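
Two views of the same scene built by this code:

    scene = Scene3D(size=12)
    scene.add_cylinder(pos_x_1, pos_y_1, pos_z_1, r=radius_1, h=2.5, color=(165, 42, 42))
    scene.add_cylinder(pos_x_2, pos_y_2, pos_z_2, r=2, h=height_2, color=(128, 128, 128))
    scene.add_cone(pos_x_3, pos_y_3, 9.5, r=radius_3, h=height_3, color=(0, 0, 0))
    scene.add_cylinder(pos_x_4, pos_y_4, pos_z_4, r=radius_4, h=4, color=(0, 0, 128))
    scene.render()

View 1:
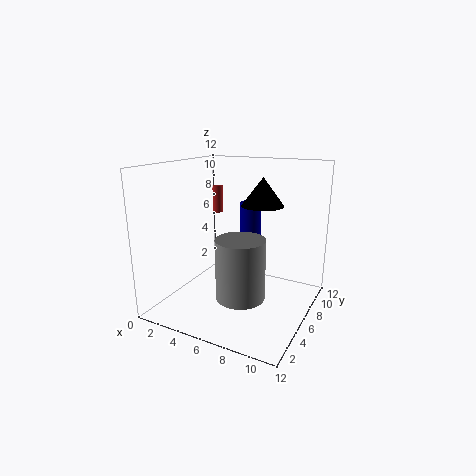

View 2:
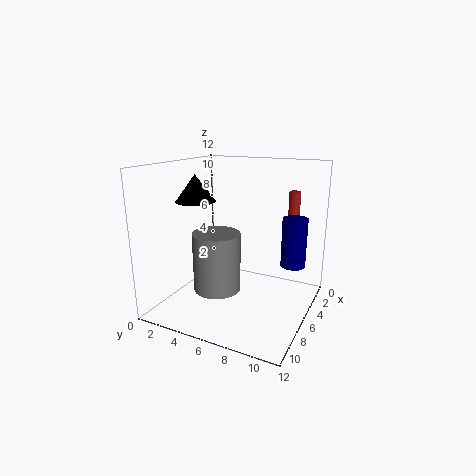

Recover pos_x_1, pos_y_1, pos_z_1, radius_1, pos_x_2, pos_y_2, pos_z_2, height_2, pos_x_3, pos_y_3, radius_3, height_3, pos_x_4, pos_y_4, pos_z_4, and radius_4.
pos_x_1 = 2, pos_y_1 = 9.5, pos_z_1 = 7, radius_1 = 0.5, pos_x_2 = 7, pos_y_2 = 4.5, pos_z_2 = 1.5, height_2 = 5, pos_x_3 = 9, pos_y_3 = 4, radius_3 = 1.5, height_3 = 2, pos_x_4 = 5, pos_y_4 = 10.5, pos_z_4 = 4, radius_4 = 1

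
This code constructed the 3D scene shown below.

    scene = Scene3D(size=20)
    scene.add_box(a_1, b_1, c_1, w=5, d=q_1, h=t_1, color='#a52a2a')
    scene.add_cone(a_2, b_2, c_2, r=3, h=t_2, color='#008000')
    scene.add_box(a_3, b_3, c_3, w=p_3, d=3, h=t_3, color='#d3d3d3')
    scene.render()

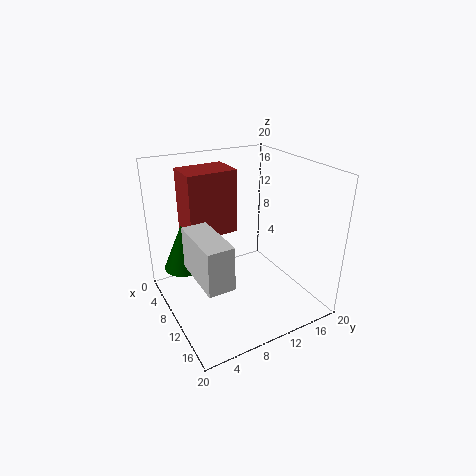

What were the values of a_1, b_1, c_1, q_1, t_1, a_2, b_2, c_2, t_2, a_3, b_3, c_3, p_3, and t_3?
a_1 = 3, b_1 = 4, c_1 = 10, q_1 = 7, t_1 = 9, a_2 = 4, b_2 = 4, c_2 = 4, t_2 = 7, a_3 = 13, b_3 = 1, c_3 = 10, p_3 = 7, t_3 = 5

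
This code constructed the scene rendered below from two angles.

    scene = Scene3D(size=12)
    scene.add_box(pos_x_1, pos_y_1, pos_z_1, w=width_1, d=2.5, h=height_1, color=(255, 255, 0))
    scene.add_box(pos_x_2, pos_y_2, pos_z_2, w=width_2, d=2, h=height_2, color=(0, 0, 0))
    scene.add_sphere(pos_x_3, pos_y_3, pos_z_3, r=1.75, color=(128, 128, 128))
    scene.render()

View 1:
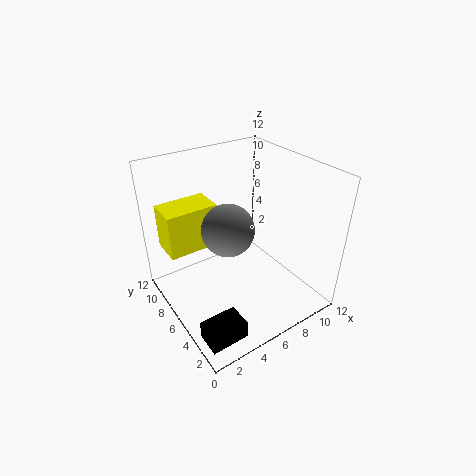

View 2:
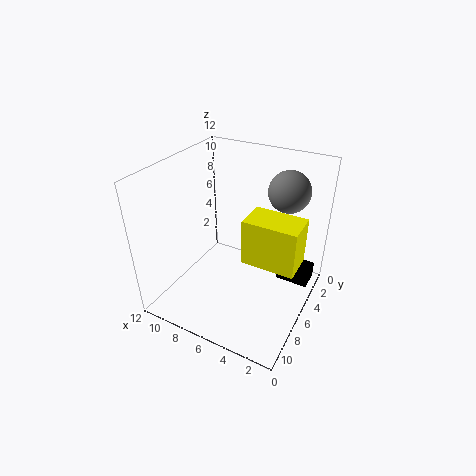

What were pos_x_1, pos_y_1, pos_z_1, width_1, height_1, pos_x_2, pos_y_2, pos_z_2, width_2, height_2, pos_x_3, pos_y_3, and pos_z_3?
pos_x_1 = 0.25
pos_y_1 = 6.25
pos_z_1 = 6
width_1 = 4
height_1 = 3.5
pos_x_2 = 0.5
pos_y_2 = 1
pos_z_2 = 0.5
width_2 = 3
height_2 = 1.5
pos_x_3 = 3
pos_y_3 = 2.75
pos_z_3 = 9.5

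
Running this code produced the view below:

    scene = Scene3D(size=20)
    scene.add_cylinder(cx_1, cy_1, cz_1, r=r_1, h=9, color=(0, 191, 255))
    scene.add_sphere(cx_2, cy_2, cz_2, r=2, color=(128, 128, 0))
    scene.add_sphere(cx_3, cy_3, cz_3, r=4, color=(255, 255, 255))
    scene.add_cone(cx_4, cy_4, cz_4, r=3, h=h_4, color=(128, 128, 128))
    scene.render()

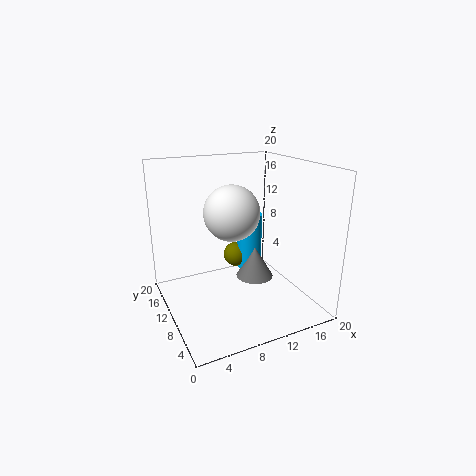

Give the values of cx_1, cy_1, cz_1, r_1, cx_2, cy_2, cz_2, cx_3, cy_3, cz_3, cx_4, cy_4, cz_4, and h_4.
cx_1 = 15, cy_1 = 16, cz_1 = 2, r_1 = 2, cx_2 = 13, cy_2 = 17, cz_2 = 4, cx_3 = 10, cy_3 = 12, cz_3 = 13, cx_4 = 15, cy_4 = 14, cz_4 = 1, h_4 = 5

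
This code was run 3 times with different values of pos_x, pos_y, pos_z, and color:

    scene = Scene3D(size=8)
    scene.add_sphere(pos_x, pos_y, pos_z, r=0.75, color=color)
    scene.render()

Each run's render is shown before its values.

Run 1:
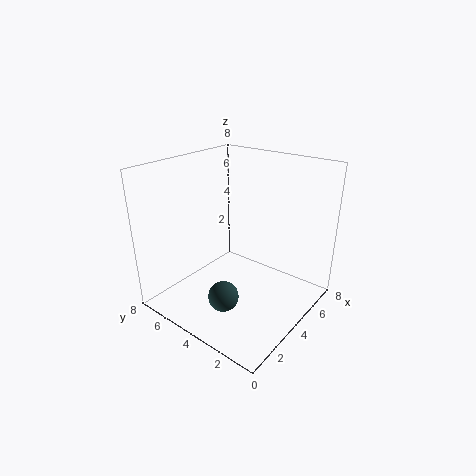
pos_x = 1.25; pos_y = 2.75; pos_z = 2.25; color = 'darkslategray'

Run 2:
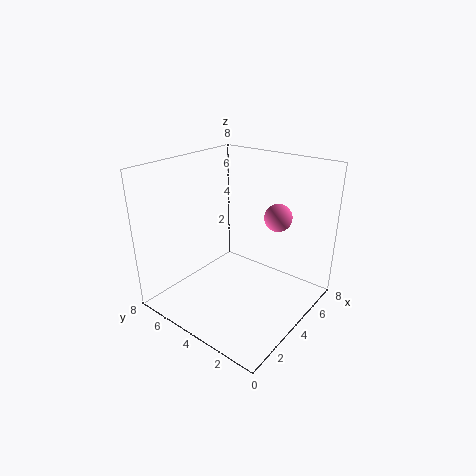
pos_x = 5.25; pos_y = 2.25; pos_z = 5.25; color = 'hotpink'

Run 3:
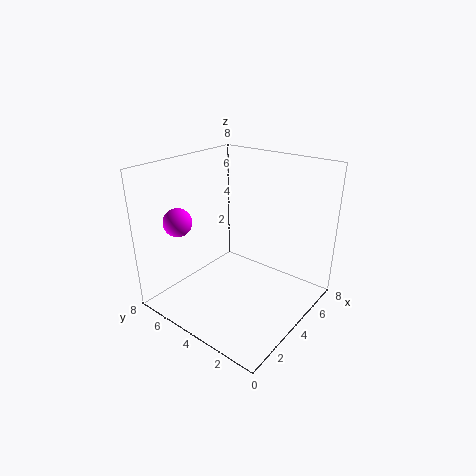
pos_x = 1.5; pos_y = 6; pos_z = 5.25; color = 'magenta'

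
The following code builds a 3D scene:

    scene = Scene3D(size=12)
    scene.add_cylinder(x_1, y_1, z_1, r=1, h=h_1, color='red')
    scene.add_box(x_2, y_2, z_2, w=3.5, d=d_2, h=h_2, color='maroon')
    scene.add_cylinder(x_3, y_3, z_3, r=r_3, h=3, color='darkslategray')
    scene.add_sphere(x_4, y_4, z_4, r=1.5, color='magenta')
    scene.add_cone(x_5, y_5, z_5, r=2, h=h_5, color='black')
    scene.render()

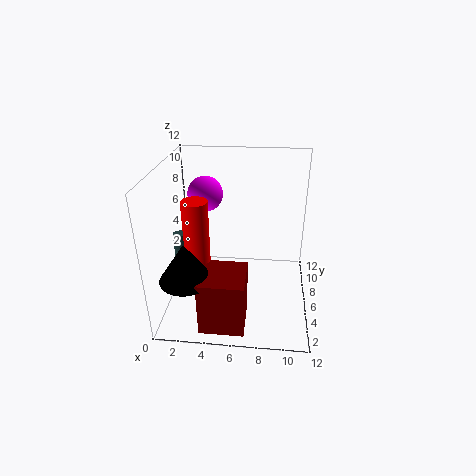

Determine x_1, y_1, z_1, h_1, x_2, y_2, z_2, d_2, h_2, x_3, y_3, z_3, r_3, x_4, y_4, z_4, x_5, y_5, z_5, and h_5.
x_1 = 3; y_1 = 4; z_1 = 5; h_1 = 5; x_2 = 3.5; y_2 = 0.5; z_2 = 0.5; d_2 = 3.5; h_2 = 4.5; x_3 = 1.5; y_3 = 4.5; z_3 = 4; r_3 = 0.5; x_4 = 3; y_4 = 8; z_4 = 9; x_5 = 2.5; y_5 = 2; z_5 = 4.5; h_5 = 3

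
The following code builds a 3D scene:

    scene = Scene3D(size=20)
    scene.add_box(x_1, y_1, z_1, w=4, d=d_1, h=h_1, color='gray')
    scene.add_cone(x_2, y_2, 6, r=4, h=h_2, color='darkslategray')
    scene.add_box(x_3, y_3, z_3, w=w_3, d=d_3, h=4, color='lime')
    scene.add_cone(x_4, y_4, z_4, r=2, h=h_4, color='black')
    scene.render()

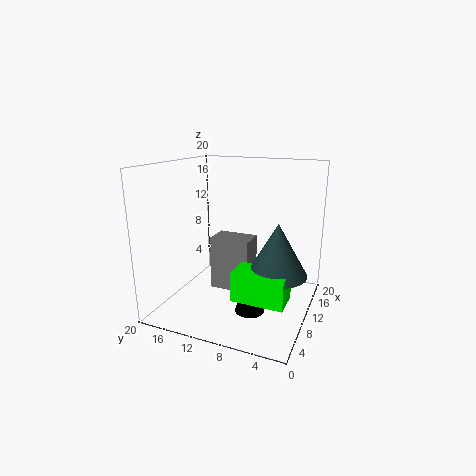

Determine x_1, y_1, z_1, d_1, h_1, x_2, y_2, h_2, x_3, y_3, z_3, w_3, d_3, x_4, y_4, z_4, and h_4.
x_1 = 11
y_1 = 9
z_1 = 1
d_1 = 6
h_1 = 8
x_2 = 9
y_2 = 4
h_2 = 7
x_3 = 5
y_3 = 2
z_3 = 3
w_3 = 4
d_3 = 7
x_4 = 7
y_4 = 7
z_4 = 1
h_4 = 6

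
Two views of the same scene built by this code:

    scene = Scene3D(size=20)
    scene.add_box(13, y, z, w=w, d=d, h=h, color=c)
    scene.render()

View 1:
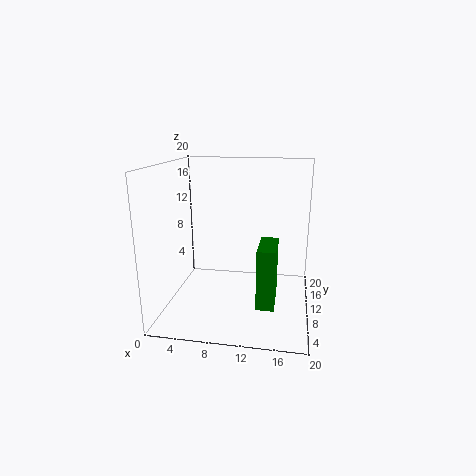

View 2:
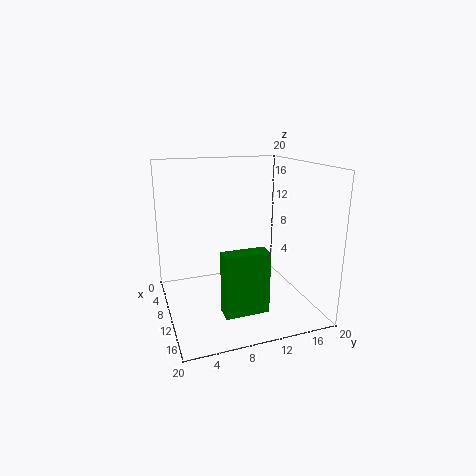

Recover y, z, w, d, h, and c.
y = 6.5
z = 1
w = 2.5
d = 6
h = 8.5
c = 'green'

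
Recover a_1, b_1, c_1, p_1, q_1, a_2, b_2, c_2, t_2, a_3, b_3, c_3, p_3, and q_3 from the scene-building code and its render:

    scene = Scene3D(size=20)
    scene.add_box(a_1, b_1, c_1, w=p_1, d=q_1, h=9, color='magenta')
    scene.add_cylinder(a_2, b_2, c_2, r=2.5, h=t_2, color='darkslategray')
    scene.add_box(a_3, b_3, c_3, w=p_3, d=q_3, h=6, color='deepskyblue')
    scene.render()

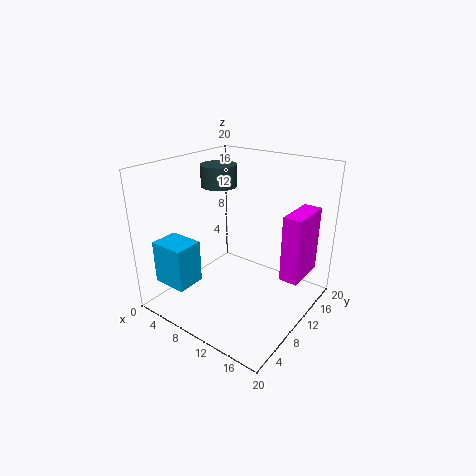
a_1 = 16.5
b_1 = 10.5
c_1 = 5.5
p_1 = 2.5
q_1 = 6
a_2 = 6
b_2 = 11
c_2 = 16.5
t_2 = 3
a_3 = 1.5
b_3 = 2
c_3 = 4
p_3 = 5
q_3 = 4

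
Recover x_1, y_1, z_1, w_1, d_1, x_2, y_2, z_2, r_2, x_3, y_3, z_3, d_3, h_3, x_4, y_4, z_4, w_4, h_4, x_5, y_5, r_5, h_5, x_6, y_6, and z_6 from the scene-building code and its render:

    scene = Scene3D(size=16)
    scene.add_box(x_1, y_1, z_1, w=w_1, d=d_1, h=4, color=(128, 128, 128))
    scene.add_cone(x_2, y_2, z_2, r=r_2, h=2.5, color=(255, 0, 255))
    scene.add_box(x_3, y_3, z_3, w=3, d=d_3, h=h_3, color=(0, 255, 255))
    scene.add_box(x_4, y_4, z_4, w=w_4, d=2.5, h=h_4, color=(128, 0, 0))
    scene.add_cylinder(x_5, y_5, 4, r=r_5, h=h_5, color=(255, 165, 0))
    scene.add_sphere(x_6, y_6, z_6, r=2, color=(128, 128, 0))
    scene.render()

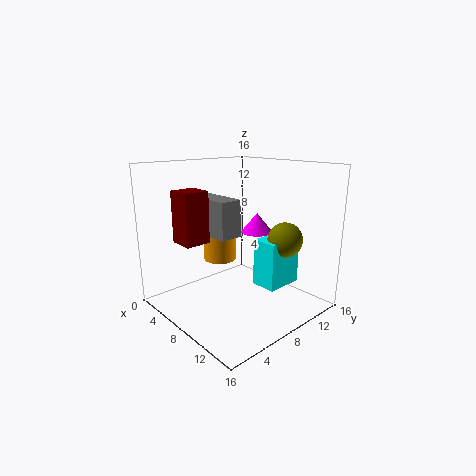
x_1 = 3.5; y_1 = 5; z_1 = 8.5; w_1 = 5.5; d_1 = 2.5; x_2 = 5.5; y_2 = 13.5; z_2 = 7; r_2 = 2; x_3 = 8.5; y_3 = 10; z_3 = 2; d_3 = 4.5; h_3 = 5.5; x_4 = 7; y_4 = 0.5; z_4 = 9; w_4 = 2.5; h_4 = 5; x_5 = 3.5; y_5 = 9; r_5 = 2; h_5 = 6.5; x_6 = 11; y_6 = 12.5; z_6 = 7.5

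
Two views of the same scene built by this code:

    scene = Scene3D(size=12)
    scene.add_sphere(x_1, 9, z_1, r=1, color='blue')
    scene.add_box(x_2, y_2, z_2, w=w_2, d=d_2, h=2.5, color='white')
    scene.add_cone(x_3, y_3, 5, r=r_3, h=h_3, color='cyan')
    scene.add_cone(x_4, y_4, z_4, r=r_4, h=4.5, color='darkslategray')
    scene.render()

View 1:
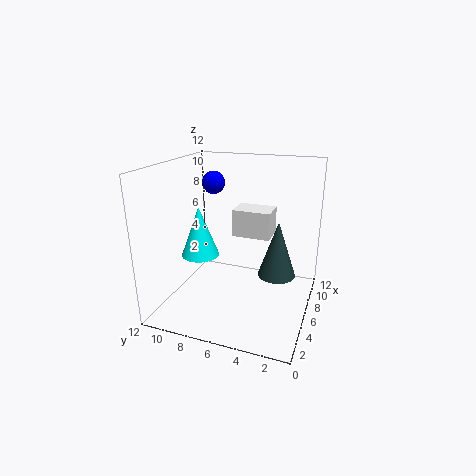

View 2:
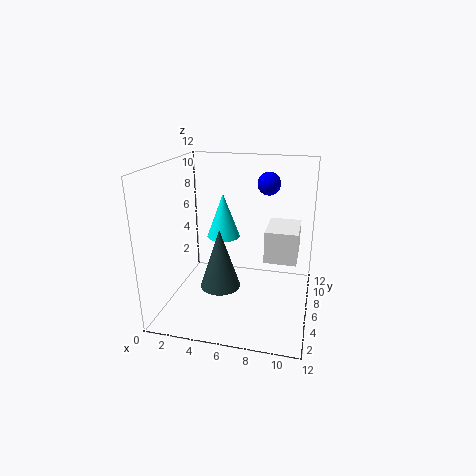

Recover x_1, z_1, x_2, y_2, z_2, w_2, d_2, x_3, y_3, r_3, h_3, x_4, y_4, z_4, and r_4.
x_1 = 8
z_1 = 10
x_2 = 8.5
y_2 = 4
z_2 = 5
w_2 = 2.5
d_2 = 3.5
x_3 = 4
y_3 = 8.5
r_3 = 1.5
h_3 = 4
x_4 = 5.5
y_4 = 2.5
z_4 = 3.5
r_4 = 1.5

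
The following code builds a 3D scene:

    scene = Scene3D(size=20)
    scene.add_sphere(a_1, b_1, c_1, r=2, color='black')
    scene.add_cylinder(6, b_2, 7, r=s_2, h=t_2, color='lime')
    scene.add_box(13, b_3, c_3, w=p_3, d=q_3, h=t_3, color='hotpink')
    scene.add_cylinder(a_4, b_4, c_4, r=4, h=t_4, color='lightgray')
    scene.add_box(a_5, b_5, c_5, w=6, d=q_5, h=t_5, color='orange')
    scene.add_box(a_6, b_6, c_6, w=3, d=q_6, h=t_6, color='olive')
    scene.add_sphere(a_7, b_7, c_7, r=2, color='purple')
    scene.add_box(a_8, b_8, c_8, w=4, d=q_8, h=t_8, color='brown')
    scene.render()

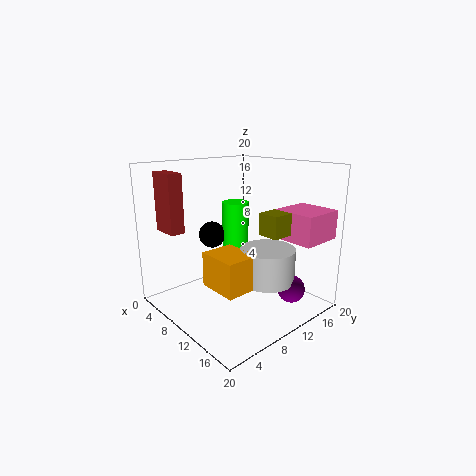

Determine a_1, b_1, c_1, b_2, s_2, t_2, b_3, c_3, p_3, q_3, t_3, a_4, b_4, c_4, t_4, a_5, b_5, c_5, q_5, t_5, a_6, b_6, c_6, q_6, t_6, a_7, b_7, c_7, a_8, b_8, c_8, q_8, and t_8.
a_1 = 4
b_1 = 10
c_1 = 9
b_2 = 13
s_2 = 2
t_2 = 7
b_3 = 14
c_3 = 10
p_3 = 6
q_3 = 6
t_3 = 4
a_4 = 12
b_4 = 14
c_4 = 3
t_4 = 5
a_5 = 7
b_5 = 6
c_5 = 3
q_5 = 5
t_5 = 5
a_6 = 13
b_6 = 11
c_6 = 11
q_6 = 3
t_6 = 3
a_7 = 15
b_7 = 16
c_7 = 2
a_8 = 2
b_8 = 2
c_8 = 11
q_8 = 2
t_8 = 8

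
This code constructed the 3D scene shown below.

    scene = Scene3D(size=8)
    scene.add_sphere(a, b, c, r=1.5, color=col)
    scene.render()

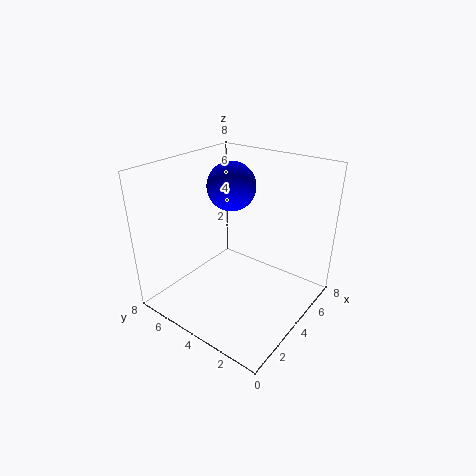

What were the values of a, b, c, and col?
a = 6
b = 6
c = 6
col = 'blue'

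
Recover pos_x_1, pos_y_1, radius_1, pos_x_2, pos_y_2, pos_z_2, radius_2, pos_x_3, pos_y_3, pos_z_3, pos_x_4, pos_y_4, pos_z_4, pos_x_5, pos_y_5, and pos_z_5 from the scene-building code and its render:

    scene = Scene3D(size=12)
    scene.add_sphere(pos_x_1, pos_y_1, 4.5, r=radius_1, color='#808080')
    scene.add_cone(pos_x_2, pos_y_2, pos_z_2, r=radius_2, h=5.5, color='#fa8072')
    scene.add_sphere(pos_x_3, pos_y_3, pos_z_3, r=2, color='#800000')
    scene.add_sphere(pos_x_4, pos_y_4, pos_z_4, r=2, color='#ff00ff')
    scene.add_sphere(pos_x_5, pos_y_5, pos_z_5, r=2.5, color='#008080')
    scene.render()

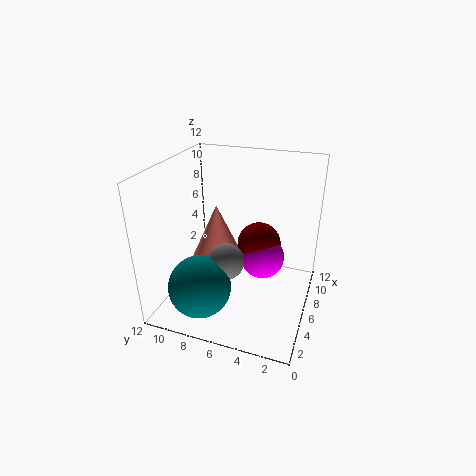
pos_x_1 = 4.5; pos_y_1 = 6.5; radius_1 = 1.5; pos_x_2 = 8.5; pos_y_2 = 9; pos_z_2 = 2; radius_2 = 2.5; pos_x_3 = 9; pos_y_3 = 5; pos_z_3 = 4; pos_x_4 = 8.5; pos_y_4 = 4.5; pos_z_4 = 3; pos_x_5 = 2.5; pos_y_5 = 8; pos_z_5 = 3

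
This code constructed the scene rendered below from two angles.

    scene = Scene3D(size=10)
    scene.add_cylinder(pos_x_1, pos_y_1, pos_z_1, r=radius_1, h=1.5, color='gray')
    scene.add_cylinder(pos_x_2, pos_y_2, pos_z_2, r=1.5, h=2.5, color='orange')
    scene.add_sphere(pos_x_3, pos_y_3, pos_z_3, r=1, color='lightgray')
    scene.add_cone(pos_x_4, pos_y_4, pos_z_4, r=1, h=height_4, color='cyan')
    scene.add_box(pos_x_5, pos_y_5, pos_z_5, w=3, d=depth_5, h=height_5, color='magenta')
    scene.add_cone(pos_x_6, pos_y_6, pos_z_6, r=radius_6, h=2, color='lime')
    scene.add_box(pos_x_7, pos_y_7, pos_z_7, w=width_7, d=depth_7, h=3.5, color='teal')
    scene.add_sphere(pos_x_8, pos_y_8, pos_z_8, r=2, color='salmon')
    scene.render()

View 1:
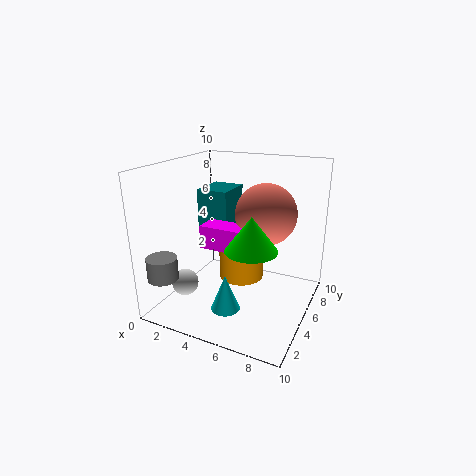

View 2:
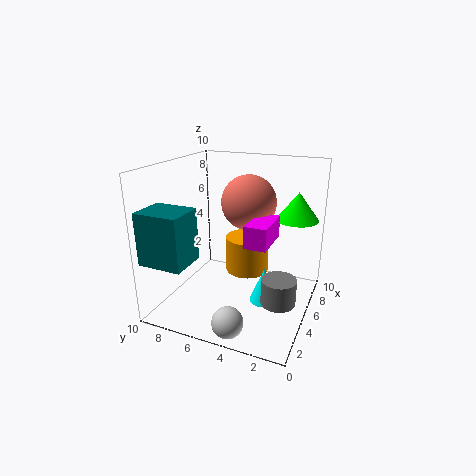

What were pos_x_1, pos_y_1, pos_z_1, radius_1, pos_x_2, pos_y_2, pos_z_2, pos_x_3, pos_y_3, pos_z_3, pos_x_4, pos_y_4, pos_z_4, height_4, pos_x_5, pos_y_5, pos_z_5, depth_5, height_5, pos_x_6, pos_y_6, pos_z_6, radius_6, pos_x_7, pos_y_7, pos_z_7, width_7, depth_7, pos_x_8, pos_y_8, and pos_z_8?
pos_x_1 = 1.5; pos_y_1 = 1; pos_z_1 = 3; radius_1 = 1; pos_x_2 = 5.5; pos_y_2 = 4.5; pos_z_2 = 2.5; pos_x_3 = 1; pos_y_3 = 4; pos_z_3 = 1; pos_x_4 = 5; pos_y_4 = 3; pos_z_4 = 0.5; height_4 = 2.5; pos_x_5 = 3.5; pos_y_5 = 2.5; pos_z_5 = 5; depth_5 = 1.5; height_5 = 1.5; pos_x_6 = 7.5; pos_y_6 = 1.5; pos_z_6 = 6; radius_6 = 1.5; pos_x_7 = 0.5; pos_y_7 = 7; pos_z_7 = 4; width_7 = 2.5; depth_7 = 3; pos_x_8 = 7; pos_y_8 = 5; pos_z_8 = 7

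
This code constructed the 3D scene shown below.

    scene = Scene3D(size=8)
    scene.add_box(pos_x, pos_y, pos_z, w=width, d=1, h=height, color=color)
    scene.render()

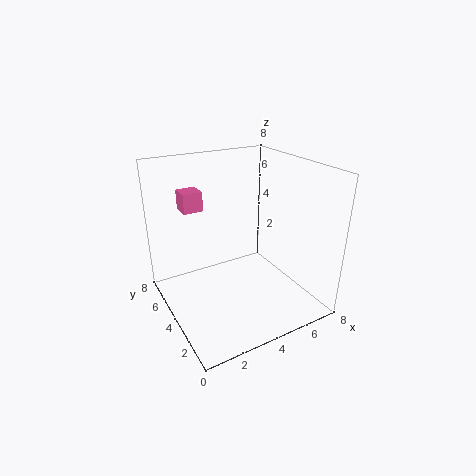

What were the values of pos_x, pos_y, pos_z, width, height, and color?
pos_x = 1; pos_y = 4; pos_z = 6; width = 1; height = 1; color = 'hotpink'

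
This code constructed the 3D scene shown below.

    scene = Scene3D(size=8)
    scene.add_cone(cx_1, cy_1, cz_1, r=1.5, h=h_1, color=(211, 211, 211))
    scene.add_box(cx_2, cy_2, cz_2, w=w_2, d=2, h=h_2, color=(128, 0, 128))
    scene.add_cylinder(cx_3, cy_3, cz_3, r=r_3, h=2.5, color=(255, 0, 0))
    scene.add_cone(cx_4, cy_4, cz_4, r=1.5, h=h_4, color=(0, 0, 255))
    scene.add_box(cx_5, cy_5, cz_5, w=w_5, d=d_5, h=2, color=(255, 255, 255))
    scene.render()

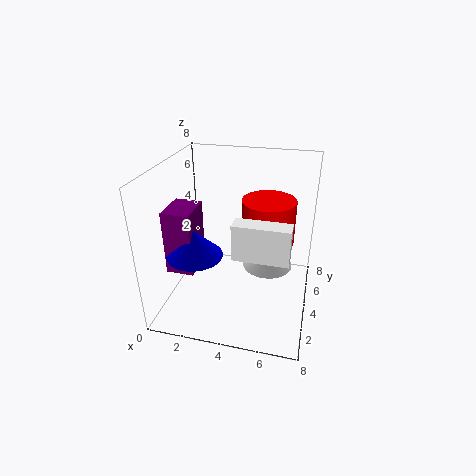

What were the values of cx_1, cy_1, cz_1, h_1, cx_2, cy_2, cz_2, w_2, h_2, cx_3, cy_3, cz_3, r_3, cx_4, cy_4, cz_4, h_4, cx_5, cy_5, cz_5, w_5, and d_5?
cx_1 = 5.5; cy_1 = 5.5; cz_1 = 1.5; h_1 = 1; cx_2 = 0.5; cy_2 = 2; cz_2 = 2.5; w_2 = 1.5; h_2 = 3.5; cx_3 = 5.5; cy_3 = 5; cz_3 = 3.5; r_3 = 1.5; cx_4 = 2; cy_4 = 2.5; cz_4 = 3.5; h_4 = 1.5; cx_5 = 4; cy_5 = 2.5; cz_5 = 3.5; w_5 = 3; d_5 = 1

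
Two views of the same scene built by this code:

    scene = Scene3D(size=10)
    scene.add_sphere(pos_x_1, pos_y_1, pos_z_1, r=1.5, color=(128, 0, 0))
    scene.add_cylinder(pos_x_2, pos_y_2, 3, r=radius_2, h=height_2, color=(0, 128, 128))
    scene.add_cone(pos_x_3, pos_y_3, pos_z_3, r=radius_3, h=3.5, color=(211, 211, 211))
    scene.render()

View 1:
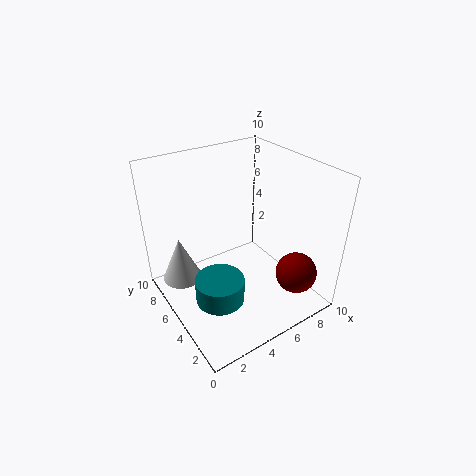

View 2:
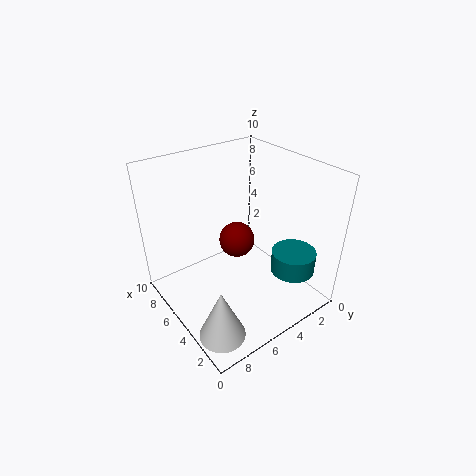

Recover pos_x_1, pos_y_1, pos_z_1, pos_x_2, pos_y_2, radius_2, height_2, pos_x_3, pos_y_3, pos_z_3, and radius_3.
pos_x_1 = 8.5, pos_y_1 = 2.5, pos_z_1 = 2, pos_x_2 = 2, pos_y_2 = 2.5, radius_2 = 1.5, height_2 = 1.5, pos_x_3 = 2, pos_y_3 = 8.5, pos_z_3 = 0.5, radius_3 = 1.5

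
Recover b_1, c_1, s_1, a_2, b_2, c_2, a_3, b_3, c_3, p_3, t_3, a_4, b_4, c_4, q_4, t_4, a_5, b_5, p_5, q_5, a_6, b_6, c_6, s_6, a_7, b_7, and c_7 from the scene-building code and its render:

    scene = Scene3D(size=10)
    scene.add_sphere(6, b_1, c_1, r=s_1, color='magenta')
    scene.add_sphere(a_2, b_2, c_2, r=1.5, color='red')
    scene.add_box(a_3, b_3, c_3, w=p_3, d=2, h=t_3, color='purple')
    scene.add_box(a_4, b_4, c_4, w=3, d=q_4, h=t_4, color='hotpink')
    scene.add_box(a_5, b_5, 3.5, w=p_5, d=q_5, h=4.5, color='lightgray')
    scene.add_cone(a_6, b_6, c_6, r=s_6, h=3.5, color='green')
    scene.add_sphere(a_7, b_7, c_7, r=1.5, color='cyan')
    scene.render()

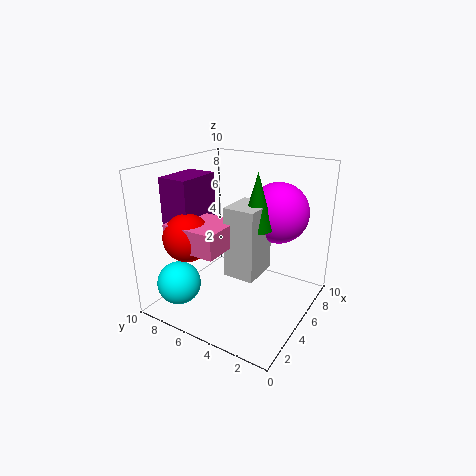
b_1 = 2.5, c_1 = 7, s_1 = 2, a_2 = 1.5, b_2 = 6.5, c_2 = 6, a_3 = 1.5, b_3 = 6.5, c_3 = 6, p_3 = 3, t_3 = 3.5, a_4 = 0.5, b_4 = 4, c_4 = 5.5, q_4 = 3.5, t_4 = 1.5, a_5 = 2.5, b_5 = 2.5, p_5 = 2.5, q_5 = 2, a_6 = 4, b_6 = 3, c_6 = 6.5, s_6 = 1, a_7 = 2, b_7 = 8, c_7 = 2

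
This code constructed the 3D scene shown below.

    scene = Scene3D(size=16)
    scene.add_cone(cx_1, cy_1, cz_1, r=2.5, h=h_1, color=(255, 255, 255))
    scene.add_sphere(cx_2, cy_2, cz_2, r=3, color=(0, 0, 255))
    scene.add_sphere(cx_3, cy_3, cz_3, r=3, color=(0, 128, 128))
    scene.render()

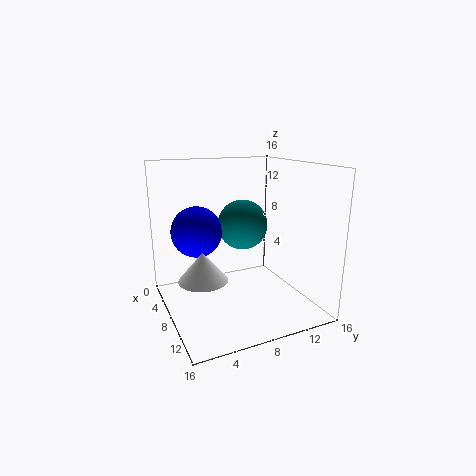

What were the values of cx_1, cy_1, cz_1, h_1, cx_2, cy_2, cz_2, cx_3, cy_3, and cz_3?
cx_1 = 10.5
cy_1 = 3
cz_1 = 5
h_1 = 3
cx_2 = 4
cy_2 = 4.5
cz_2 = 8
cx_3 = 5
cy_3 = 10
cz_3 = 8.5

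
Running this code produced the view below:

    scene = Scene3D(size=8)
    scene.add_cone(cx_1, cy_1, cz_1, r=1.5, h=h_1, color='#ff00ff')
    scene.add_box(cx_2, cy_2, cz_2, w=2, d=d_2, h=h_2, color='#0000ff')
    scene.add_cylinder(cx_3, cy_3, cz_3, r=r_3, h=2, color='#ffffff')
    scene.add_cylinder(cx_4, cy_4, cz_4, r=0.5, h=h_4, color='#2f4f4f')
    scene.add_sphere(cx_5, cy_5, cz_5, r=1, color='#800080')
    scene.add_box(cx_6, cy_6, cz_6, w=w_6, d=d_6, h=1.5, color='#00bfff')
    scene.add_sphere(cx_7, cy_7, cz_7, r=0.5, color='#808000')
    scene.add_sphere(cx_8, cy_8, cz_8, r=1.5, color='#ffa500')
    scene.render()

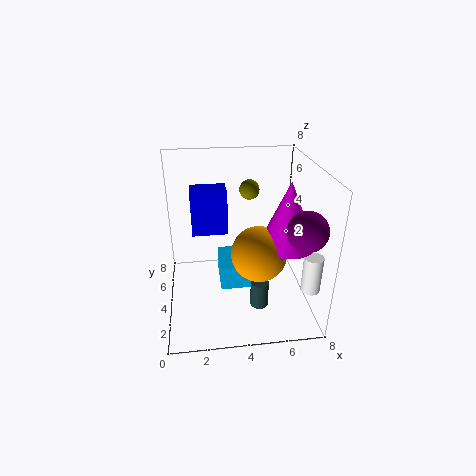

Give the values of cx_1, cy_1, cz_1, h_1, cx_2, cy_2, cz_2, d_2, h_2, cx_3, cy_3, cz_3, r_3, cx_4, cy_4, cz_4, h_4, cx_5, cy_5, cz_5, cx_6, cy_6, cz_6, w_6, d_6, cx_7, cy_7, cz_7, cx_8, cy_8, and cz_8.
cx_1 = 6.5
cy_1 = 3
cz_1 = 4
h_1 = 3.5
cx_2 = 1.5
cy_2 = 4.5
cz_2 = 4
d_2 = 1.5
h_2 = 2.5
cx_3 = 7.5
cy_3 = 1.5
cz_3 = 2
r_3 = 0.5
cx_4 = 5
cy_4 = 2.5
cz_4 = 0.5
h_4 = 1.5
cx_5 = 7
cy_5 = 1.5
cz_5 = 5.5
cx_6 = 3
cy_6 = 4
cz_6 = 0.5
w_6 = 2
d_6 = 2.5
cx_7 = 4.5
cy_7 = 3.5
cz_7 = 7
cx_8 = 5
cy_8 = 3
cz_8 = 3.5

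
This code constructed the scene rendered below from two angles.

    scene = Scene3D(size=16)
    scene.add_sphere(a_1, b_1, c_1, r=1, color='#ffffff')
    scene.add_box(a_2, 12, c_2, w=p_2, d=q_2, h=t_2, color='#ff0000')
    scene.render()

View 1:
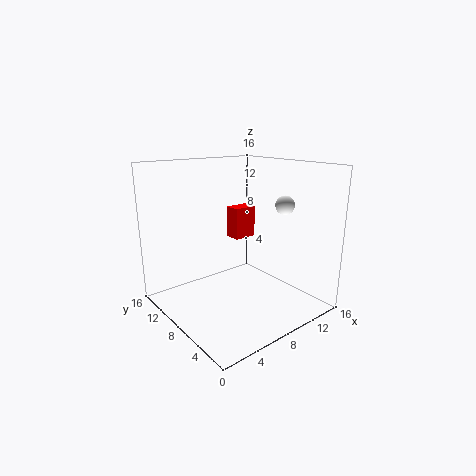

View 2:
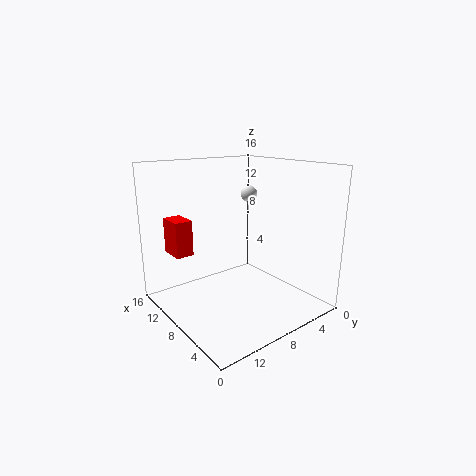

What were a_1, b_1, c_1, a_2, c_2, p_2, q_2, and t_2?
a_1 = 11, b_1 = 4, c_1 = 12, a_2 = 11, c_2 = 6, p_2 = 3, q_2 = 2, t_2 = 4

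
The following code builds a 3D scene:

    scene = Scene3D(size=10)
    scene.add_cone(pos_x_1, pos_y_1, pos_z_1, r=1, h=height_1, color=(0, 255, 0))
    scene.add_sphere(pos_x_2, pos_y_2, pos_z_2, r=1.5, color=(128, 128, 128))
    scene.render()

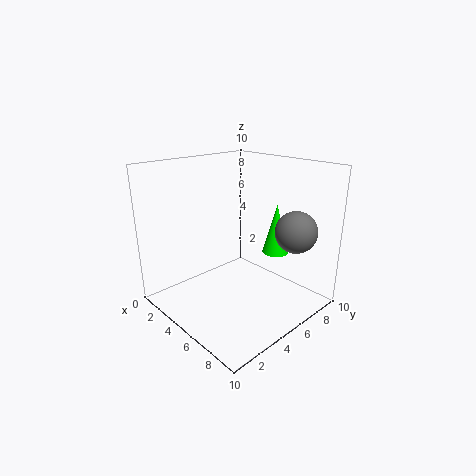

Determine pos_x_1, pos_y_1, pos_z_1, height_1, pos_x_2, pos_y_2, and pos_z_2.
pos_x_1 = 5.5, pos_y_1 = 8.5, pos_z_1 = 3, height_1 = 3.75, pos_x_2 = 7.5, pos_y_2 = 8.25, pos_z_2 = 5.25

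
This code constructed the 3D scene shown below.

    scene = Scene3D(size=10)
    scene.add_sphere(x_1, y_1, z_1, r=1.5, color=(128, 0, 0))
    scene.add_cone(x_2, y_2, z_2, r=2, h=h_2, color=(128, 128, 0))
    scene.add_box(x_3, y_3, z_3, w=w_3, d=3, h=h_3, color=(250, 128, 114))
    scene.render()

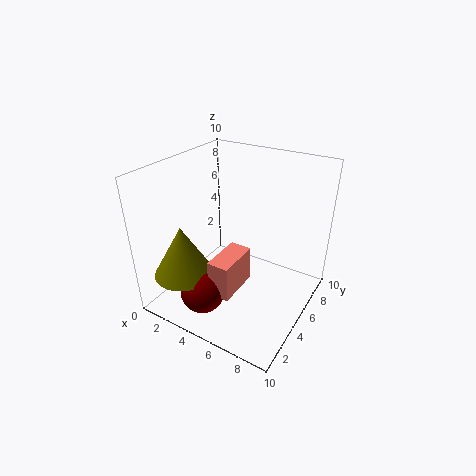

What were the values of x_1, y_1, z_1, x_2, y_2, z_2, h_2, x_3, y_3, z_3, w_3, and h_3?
x_1 = 4, y_1 = 2, z_1 = 2, x_2 = 2.5, y_2 = 2, z_2 = 3, h_2 = 3.5, x_3 = 4.5, y_3 = 2, z_3 = 2, w_3 = 1.5, h_3 = 2.5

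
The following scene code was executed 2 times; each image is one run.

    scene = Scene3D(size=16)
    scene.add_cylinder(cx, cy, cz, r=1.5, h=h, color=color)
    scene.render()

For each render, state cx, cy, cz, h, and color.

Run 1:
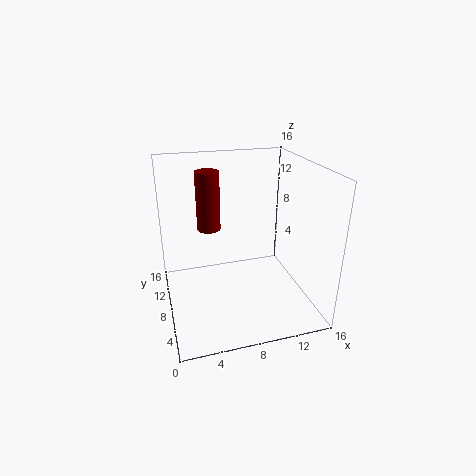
cx = 6
cy = 14.5
cz = 6.5
h = 7.5
color = 'maroon'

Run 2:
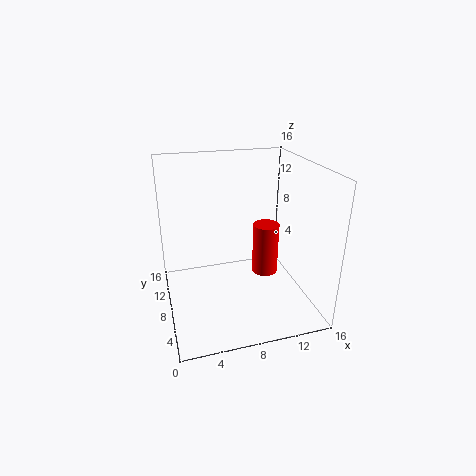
cx = 11.5
cy = 8.5
cz = 3
h = 6
color = 'red'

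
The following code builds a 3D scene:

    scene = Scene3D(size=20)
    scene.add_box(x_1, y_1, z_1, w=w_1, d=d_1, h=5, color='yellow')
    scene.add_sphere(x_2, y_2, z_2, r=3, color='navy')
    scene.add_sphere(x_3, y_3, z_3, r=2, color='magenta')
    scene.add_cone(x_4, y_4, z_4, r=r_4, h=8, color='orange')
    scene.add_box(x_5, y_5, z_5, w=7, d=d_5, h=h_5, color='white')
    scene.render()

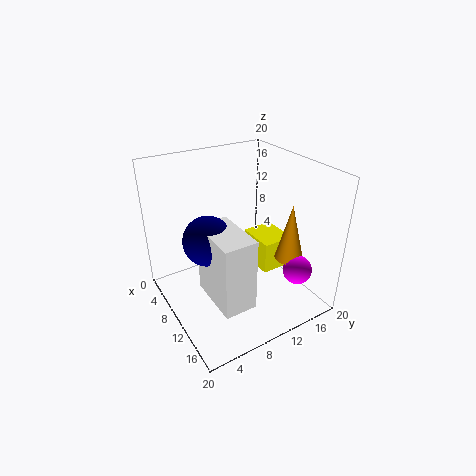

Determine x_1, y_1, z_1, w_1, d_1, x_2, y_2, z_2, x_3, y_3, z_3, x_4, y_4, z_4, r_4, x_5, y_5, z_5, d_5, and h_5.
x_1 = 4, y_1 = 15, z_1 = 2, w_1 = 6, d_1 = 5, x_2 = 13, y_2 = 4, z_2 = 13, x_3 = 16, y_3 = 16, z_3 = 6, x_4 = 14, y_4 = 16, z_4 = 7, r_4 = 2, x_5 = 12, y_5 = 3, z_5 = 6, d_5 = 4, h_5 = 9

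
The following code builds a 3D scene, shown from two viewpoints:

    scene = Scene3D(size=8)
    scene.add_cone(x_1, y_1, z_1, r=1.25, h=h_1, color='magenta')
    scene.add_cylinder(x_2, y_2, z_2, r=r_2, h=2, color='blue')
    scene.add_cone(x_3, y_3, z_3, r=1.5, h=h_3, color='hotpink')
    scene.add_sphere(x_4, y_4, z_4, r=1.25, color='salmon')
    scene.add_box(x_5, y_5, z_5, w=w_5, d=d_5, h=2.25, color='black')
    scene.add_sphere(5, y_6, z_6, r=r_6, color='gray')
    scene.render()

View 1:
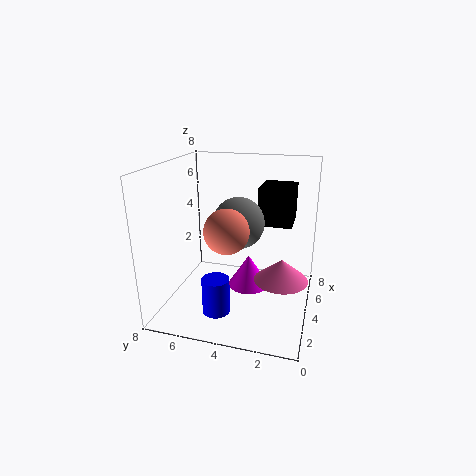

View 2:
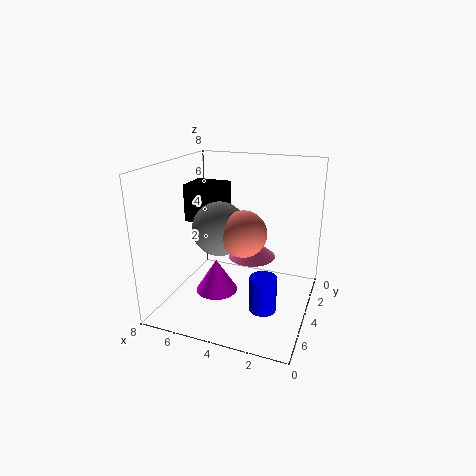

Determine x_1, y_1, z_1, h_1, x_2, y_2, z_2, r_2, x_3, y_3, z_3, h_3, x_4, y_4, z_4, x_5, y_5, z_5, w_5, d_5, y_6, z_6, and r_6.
x_1 = 5.5
y_1 = 3.75
z_1 = 0.25
h_1 = 2
x_2 = 2.25
y_2 = 4.75
z_2 = 0.25
r_2 = 0.75
x_3 = 4
y_3 = 1.5
z_3 = 1.75
h_3 = 1.25
x_4 = 3.5
y_4 = 4.5
z_4 = 4.5
x_5 = 5.5
y_5 = 1.25
z_5 = 4.25
w_5 = 2.25
d_5 = 2
y_6 = 4.25
z_6 = 4.5
r_6 = 1.5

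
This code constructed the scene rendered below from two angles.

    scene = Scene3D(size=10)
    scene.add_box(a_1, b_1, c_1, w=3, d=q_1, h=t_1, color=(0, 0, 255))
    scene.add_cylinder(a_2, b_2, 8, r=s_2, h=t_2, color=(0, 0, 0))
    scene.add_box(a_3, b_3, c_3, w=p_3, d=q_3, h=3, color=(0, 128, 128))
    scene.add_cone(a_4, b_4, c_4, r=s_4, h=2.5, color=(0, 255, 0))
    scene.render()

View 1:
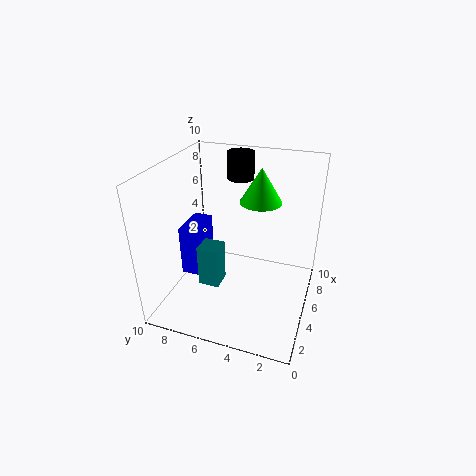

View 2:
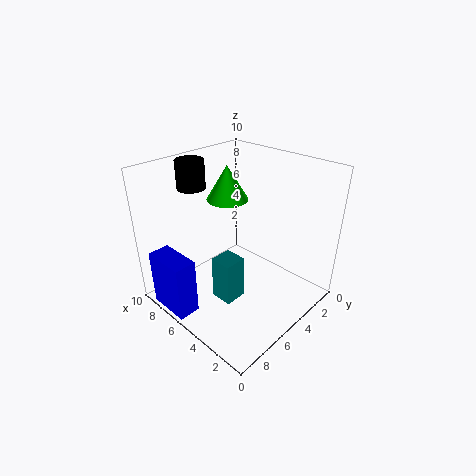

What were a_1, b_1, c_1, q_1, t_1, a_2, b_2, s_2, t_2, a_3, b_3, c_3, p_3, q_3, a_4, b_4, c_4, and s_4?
a_1 = 5.5; b_1 = 8.5; c_1 = 0.5; q_1 = 1.5; t_1 = 4; a_2 = 8.5; b_2 = 6; s_2 = 1; t_2 = 2; a_3 = 3.5; b_3 = 6; c_3 = 1.5; p_3 = 1.5; q_3 = 1.5; a_4 = 7; b_4 = 4; c_4 = 7; s_4 = 1.5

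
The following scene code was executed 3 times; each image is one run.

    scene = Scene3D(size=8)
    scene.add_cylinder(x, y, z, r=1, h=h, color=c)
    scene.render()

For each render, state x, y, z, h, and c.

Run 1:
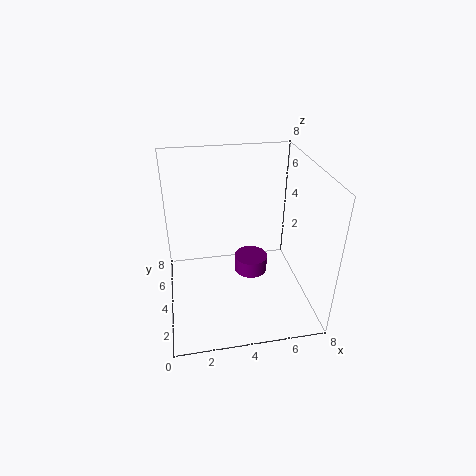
x = 5; y = 5; z = 1; h = 1; c = 'purple'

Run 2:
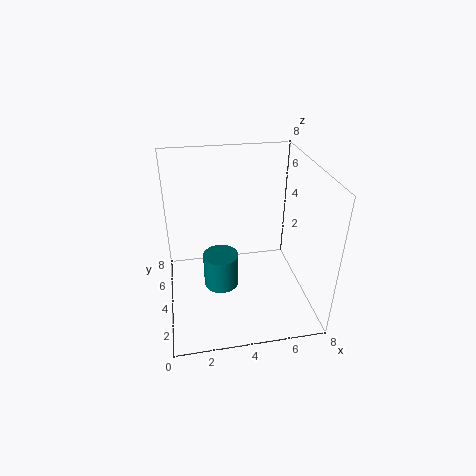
x = 3; y = 4; z = 1; h = 2; c = 'teal'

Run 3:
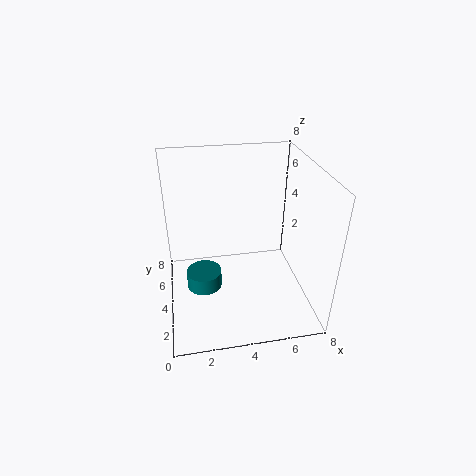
x = 2; y = 4; z = 1; h = 1; c = 'teal'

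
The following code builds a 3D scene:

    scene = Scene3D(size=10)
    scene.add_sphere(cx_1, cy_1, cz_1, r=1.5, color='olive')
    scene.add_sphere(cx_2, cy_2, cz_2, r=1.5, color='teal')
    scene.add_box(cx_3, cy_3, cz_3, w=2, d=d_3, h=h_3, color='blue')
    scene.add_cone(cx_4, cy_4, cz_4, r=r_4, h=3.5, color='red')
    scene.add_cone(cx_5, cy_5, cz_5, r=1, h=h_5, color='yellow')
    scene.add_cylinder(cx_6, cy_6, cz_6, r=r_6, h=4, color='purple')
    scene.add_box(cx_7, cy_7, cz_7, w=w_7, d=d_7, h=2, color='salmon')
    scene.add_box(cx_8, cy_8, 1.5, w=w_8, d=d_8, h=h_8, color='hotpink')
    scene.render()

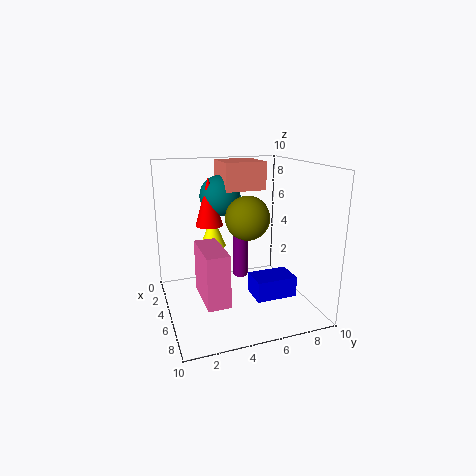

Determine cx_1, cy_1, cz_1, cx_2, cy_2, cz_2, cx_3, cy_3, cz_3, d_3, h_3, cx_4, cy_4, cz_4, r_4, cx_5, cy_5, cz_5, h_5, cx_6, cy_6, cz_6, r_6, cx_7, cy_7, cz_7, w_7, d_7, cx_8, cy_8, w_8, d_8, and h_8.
cx_1 = 5.5
cy_1 = 5.5
cz_1 = 6.5
cx_2 = 2.5
cy_2 = 4.5
cz_2 = 7.5
cx_3 = 4.5
cy_3 = 6
cz_3 = 0.5
d_3 = 3
h_3 = 1.5
cx_4 = 3
cy_4 = 3.5
cz_4 = 5.5
r_4 = 1
cx_5 = 2
cy_5 = 4
cz_5 = 3.5
h_5 = 2.5
cx_6 = 5.5
cy_6 = 5
cz_6 = 2.5
r_6 = 0.5
cx_7 = 1
cy_7 = 4.5
cz_7 = 8
w_7 = 3
d_7 = 3
cx_8 = 4.5
cy_8 = 2
w_8 = 3.5
d_8 = 1.5
h_8 = 3.5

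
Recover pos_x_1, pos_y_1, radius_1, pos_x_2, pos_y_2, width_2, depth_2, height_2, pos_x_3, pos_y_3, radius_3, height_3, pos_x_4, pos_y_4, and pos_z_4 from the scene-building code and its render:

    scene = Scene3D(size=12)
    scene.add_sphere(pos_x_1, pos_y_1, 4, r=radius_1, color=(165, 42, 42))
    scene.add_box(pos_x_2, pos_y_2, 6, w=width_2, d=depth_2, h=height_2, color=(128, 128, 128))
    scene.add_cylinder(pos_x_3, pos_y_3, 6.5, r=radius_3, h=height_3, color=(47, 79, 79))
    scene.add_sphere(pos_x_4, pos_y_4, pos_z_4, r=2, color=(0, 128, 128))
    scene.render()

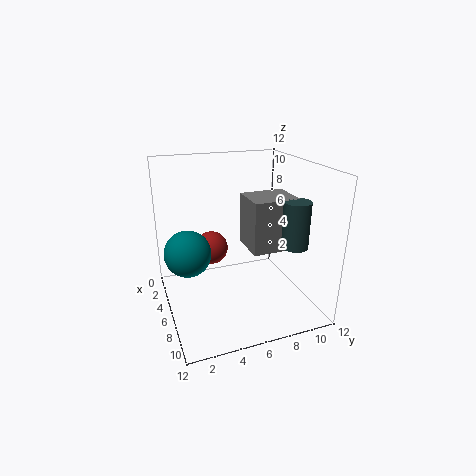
pos_x_1 = 3, pos_y_1 = 4.5, radius_1 = 1.5, pos_x_2 = 6.5, pos_y_2 = 6, width_2 = 3, depth_2 = 3.5, height_2 = 4, pos_x_3 = 10, pos_y_3 = 9, radius_3 = 1, height_3 = 3.5, pos_x_4 = 4.5, pos_y_4 = 2, pos_z_4 = 4.5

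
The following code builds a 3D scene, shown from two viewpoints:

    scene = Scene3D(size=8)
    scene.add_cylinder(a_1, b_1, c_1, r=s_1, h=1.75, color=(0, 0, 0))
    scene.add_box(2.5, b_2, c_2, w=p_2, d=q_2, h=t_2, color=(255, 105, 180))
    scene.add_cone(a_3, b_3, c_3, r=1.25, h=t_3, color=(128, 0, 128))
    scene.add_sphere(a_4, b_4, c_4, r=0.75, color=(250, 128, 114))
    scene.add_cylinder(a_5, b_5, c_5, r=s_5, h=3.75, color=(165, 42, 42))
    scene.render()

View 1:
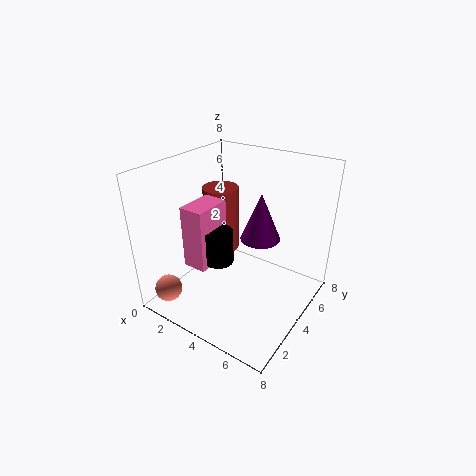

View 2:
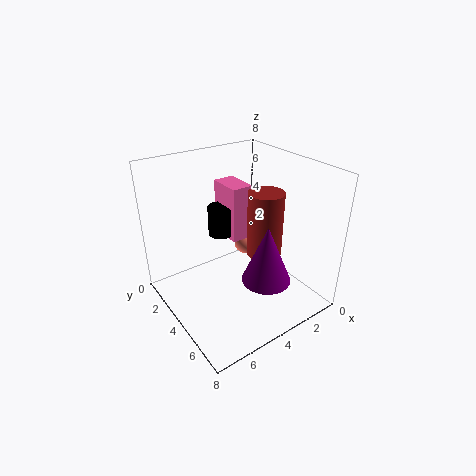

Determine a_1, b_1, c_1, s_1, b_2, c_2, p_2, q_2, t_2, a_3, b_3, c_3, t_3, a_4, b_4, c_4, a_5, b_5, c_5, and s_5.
a_1 = 4, b_1 = 2.25, c_1 = 3.5, s_1 = 0.75, b_2 = 1.25, c_2 = 3.25, p_2 = 1.25, q_2 = 2, t_2 = 3.25, a_3 = 4, b_3 = 6.5, c_3 = 2.75, t_3 = 3, a_4 = 1.25, b_4 = 1, c_4 = 1.25, a_5 = 2.5, b_5 = 4.5, c_5 = 2.75, s_5 = 1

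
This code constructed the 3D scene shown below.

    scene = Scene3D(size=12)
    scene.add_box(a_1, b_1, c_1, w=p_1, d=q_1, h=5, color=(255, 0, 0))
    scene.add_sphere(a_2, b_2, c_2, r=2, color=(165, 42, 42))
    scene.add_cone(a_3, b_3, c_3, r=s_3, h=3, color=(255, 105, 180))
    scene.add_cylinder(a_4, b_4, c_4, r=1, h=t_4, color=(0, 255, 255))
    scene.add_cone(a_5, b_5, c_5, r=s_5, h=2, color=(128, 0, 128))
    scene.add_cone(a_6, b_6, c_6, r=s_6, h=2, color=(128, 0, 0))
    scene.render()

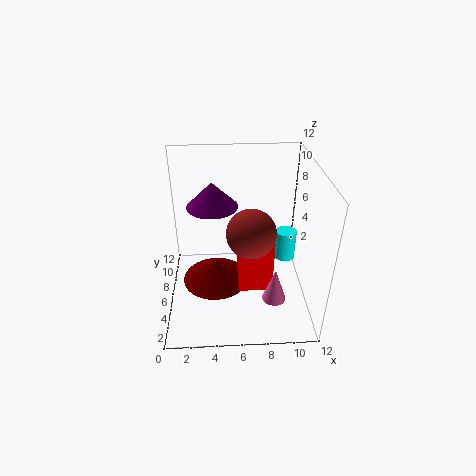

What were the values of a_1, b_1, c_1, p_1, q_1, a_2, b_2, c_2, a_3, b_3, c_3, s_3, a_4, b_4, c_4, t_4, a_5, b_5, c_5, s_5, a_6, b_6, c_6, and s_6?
a_1 = 6, b_1 = 5, c_1 = 1, p_1 = 3, q_1 = 2, a_2 = 7, b_2 = 5, c_2 = 7, a_3 = 9, b_3 = 4, c_3 = 1, s_3 = 1, a_4 = 11, b_4 = 10, c_4 = 1, t_4 = 3, a_5 = 4, b_5 = 6, c_5 = 9, s_5 = 2, a_6 = 4, b_6 = 7, c_6 = 1, s_6 = 3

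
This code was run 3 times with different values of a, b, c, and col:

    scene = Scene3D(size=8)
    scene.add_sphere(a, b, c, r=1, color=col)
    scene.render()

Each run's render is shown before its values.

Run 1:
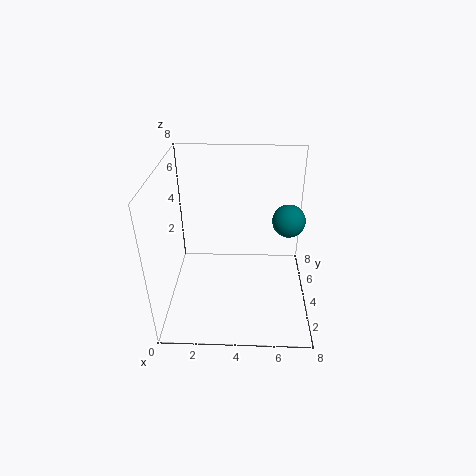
a = 7, b = 6, c = 4, col = 'teal'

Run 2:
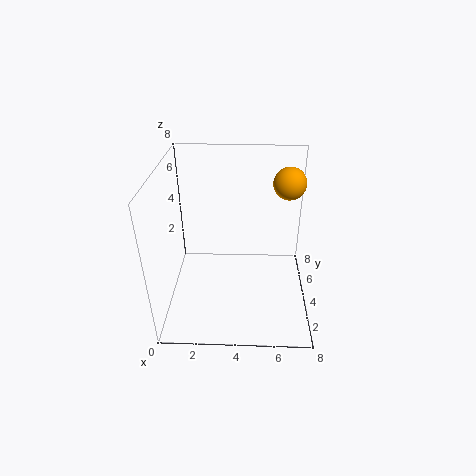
a = 7, b = 7, c = 6, col = 'orange'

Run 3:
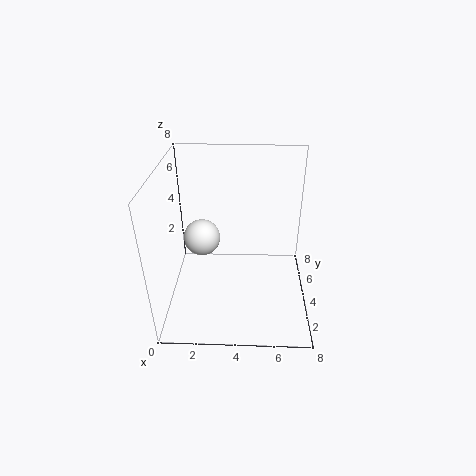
a = 2, b = 4, c = 4, col = 'white'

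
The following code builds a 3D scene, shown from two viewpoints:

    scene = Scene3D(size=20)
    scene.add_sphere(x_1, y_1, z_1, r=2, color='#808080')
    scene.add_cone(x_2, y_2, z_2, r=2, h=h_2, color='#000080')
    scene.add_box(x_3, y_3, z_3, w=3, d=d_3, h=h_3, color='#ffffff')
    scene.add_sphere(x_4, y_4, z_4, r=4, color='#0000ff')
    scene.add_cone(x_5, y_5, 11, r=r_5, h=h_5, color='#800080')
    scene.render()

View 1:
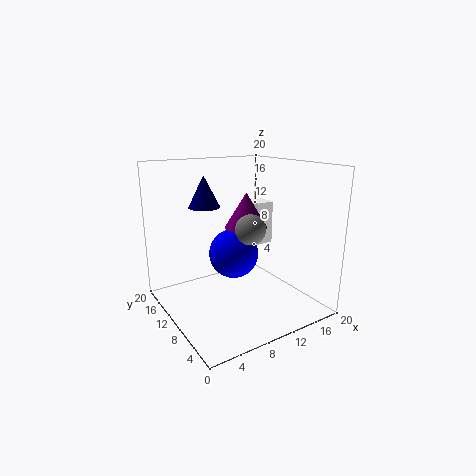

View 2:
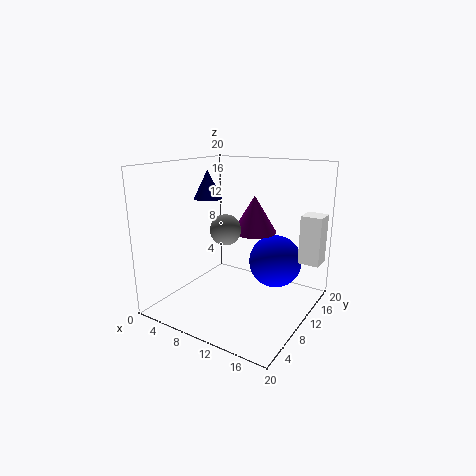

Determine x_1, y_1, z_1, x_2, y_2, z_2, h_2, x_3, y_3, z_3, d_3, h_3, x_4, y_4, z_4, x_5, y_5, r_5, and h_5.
x_1 = 10, y_1 = 7, z_1 = 12, x_2 = 5, y_2 = 10, z_2 = 15, h_2 = 4, x_3 = 17, y_3 = 15, z_3 = 6, d_3 = 3, h_3 = 7, x_4 = 13, y_4 = 16, z_4 = 5, x_5 = 12, y_5 = 11, r_5 = 3, h_5 = 5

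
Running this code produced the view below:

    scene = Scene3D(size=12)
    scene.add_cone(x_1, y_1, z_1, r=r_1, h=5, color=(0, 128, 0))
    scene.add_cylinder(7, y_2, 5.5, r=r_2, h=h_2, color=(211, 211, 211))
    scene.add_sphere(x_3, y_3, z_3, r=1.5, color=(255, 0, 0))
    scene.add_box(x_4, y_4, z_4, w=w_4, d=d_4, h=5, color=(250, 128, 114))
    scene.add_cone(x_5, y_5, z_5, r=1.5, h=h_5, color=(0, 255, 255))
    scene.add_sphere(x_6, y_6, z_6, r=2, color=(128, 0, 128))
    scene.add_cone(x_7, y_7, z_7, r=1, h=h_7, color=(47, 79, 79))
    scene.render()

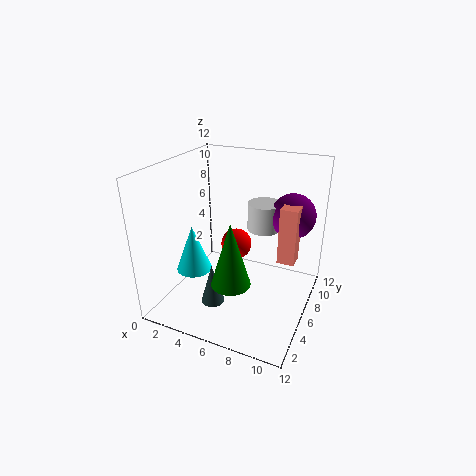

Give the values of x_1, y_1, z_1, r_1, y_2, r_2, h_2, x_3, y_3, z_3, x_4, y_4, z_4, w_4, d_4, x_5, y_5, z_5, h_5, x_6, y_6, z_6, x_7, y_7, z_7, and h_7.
x_1 = 7, y_1 = 2.5, z_1 = 4, r_1 = 1.5, y_2 = 9.5, r_2 = 1.5, h_2 = 2.5, x_3 = 4, y_3 = 10, z_3 = 3, x_4 = 9, y_4 = 7.5, z_4 = 3.5, w_4 = 1.5, d_4 = 1.5, x_5 = 2.5, y_5 = 4.5, z_5 = 3, h_5 = 4, x_6 = 9.5, y_6 = 10, z_6 = 7, x_7 = 4.5, y_7 = 4, z_7 = 0.5, h_7 = 3.5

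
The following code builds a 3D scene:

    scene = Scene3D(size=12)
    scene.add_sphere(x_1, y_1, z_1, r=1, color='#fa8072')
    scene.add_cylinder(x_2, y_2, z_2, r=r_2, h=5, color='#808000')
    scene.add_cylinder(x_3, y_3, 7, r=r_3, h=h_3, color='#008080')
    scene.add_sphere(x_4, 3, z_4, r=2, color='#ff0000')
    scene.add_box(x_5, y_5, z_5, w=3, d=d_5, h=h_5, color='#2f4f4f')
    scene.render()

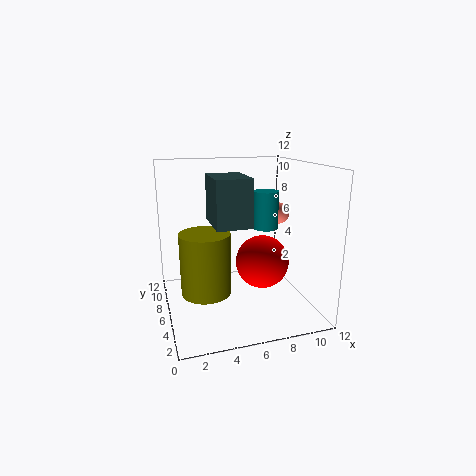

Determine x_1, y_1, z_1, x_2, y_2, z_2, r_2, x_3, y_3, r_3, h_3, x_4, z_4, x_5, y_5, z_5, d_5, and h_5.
x_1 = 11; y_1 = 9; z_1 = 7; x_2 = 3; y_2 = 5; z_2 = 2; r_2 = 2; x_3 = 8; y_3 = 5; r_3 = 1; h_3 = 3; x_4 = 7; z_4 = 5; x_5 = 4; y_5 = 5; z_5 = 7; d_5 = 4; h_5 = 4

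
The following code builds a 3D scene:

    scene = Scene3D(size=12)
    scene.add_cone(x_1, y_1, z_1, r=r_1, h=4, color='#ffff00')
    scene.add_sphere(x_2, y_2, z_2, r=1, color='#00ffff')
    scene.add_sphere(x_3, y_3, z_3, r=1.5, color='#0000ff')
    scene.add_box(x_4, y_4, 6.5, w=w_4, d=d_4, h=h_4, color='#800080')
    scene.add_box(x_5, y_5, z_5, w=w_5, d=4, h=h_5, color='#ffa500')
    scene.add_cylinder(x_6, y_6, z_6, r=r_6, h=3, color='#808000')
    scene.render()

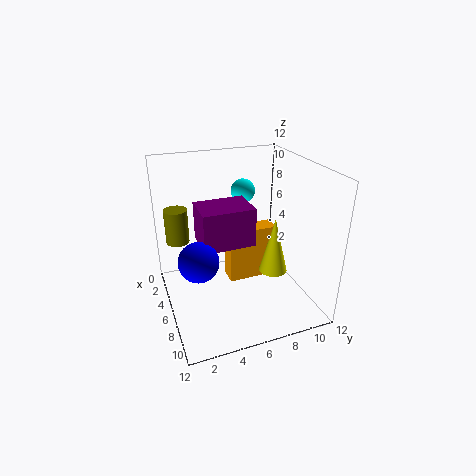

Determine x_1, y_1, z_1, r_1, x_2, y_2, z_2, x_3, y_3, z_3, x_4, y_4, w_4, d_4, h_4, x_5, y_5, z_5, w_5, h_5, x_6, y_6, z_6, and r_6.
x_1 = 10.5, y_1 = 7, z_1 = 5.5, r_1 = 1, x_2 = 4.5, y_2 = 7, z_2 = 9.5, x_3 = 8.5, y_3 = 2, z_3 = 6, x_4 = 5.5, y_4 = 2.5, w_4 = 3, d_4 = 4, h_4 = 3, x_5 = 5.5, y_5 = 5, z_5 = 2.5, w_5 = 1.5, h_5 = 4.5, x_6 = 3, y_6 = 1.5, z_6 = 5, r_6 = 1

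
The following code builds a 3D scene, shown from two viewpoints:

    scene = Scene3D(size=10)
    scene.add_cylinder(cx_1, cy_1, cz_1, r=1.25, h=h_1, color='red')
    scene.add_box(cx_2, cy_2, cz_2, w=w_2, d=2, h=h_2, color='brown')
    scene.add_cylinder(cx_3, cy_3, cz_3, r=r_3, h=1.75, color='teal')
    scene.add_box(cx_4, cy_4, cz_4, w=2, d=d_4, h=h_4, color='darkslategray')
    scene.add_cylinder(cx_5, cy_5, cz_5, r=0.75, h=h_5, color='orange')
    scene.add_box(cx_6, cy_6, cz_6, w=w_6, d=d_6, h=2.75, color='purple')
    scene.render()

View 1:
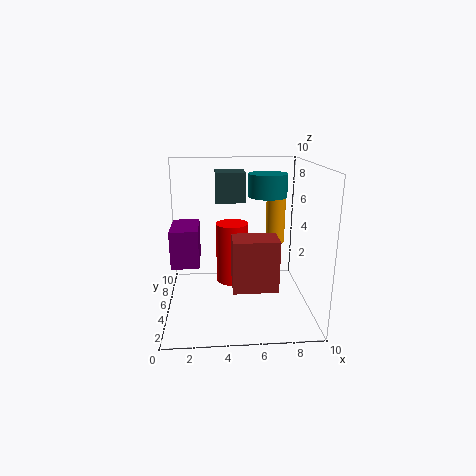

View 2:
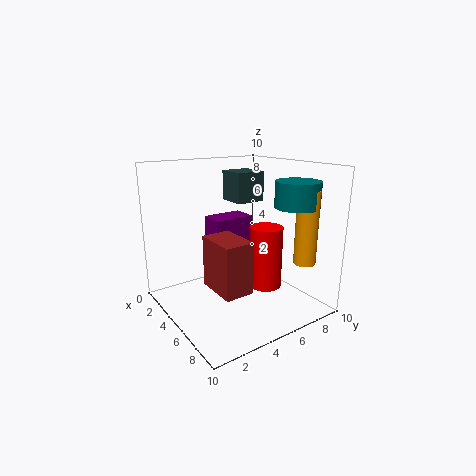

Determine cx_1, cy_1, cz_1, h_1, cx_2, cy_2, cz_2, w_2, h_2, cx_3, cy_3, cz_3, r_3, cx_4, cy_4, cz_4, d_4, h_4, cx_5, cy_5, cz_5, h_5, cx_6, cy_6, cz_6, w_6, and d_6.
cx_1 = 4.75; cy_1 = 7.75; cz_1 = 0.5; h_1 = 4.75; cx_2 = 4.5; cy_2 = 2.5; cz_2 = 2; w_2 = 3; h_2 = 3.5; cx_3 = 7.5; cy_3 = 8; cz_3 = 7.25; r_3 = 1.5; cx_4 = 3.5; cy_4 = 4.75; cz_4 = 7.5; d_4 = 2; h_4 = 2; cx_5 = 8.25; cy_5 = 8.25; cz_5 = 3.5; h_5 = 5; cx_6 = 0.25; cy_6 = 5; cz_6 = 2.75; w_6 = 2; d_6 = 3.25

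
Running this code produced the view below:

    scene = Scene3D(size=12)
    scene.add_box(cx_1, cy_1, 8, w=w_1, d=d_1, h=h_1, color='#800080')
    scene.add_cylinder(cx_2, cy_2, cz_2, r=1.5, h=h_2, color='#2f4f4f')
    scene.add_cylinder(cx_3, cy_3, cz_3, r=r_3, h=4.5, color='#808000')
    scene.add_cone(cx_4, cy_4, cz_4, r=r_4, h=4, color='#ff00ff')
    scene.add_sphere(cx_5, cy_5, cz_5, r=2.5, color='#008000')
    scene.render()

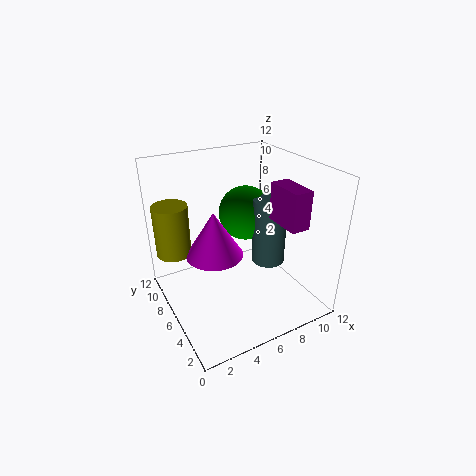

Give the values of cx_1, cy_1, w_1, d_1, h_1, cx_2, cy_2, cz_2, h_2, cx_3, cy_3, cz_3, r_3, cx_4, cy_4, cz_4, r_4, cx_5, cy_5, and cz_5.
cx_1 = 8, cy_1 = 1.5, w_1 = 1.5, d_1 = 3, h_1 = 3, cx_2 = 9.5, cy_2 = 6.5, cz_2 = 2.5, h_2 = 6, cx_3 = 1.5, cy_3 = 9.5, cz_3 = 4, r_3 = 1.5, cx_4 = 4.5, cy_4 = 7.5, cz_4 = 4, r_4 = 2.5, cx_5 = 8.5, cy_5 = 9, cz_5 = 6.5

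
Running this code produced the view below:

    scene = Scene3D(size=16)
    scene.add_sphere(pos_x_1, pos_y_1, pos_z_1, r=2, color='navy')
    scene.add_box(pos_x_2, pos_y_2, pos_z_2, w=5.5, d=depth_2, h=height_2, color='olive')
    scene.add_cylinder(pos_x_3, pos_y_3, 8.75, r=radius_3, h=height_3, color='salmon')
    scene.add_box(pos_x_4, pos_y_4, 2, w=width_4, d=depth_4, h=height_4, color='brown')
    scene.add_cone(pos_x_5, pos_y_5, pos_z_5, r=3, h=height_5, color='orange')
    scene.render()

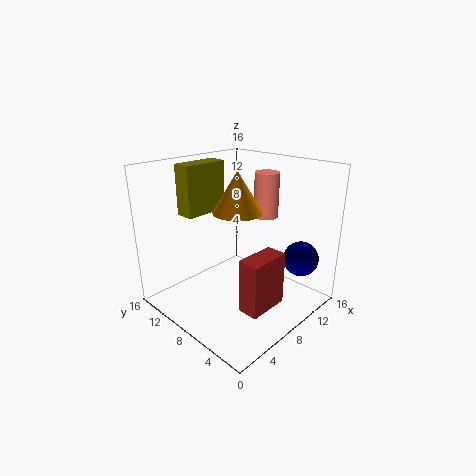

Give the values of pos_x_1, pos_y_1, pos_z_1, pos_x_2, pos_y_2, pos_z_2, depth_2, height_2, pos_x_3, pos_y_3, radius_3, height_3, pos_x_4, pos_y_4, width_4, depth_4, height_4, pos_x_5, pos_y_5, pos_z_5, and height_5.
pos_x_1 = 13.25
pos_y_1 = 3
pos_z_1 = 5.25
pos_x_2 = 5.5
pos_y_2 = 13.25
pos_z_2 = 9.5
depth_2 = 2.25
height_2 = 6
pos_x_3 = 14
pos_y_3 = 9
radius_3 = 1.5
height_3 = 5.5
pos_x_4 = 4.5
pos_y_4 = 2.25
width_4 = 4.5
depth_4 = 2.25
height_4 = 5.75
pos_x_5 = 10.5
pos_y_5 = 10.5
pos_z_5 = 9.75
height_5 = 5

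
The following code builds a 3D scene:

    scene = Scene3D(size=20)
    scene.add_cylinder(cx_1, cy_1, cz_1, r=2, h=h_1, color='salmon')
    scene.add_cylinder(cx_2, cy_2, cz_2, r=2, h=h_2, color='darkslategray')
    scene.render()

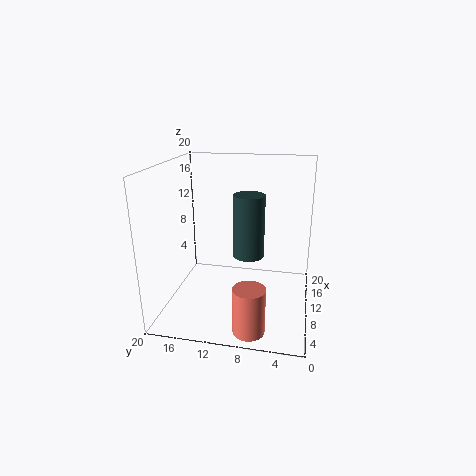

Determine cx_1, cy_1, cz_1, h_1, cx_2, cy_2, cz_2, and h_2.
cx_1 = 2, cy_1 = 7, cz_1 = 1, h_1 = 6, cx_2 = 7, cy_2 = 8, cz_2 = 9, h_2 = 8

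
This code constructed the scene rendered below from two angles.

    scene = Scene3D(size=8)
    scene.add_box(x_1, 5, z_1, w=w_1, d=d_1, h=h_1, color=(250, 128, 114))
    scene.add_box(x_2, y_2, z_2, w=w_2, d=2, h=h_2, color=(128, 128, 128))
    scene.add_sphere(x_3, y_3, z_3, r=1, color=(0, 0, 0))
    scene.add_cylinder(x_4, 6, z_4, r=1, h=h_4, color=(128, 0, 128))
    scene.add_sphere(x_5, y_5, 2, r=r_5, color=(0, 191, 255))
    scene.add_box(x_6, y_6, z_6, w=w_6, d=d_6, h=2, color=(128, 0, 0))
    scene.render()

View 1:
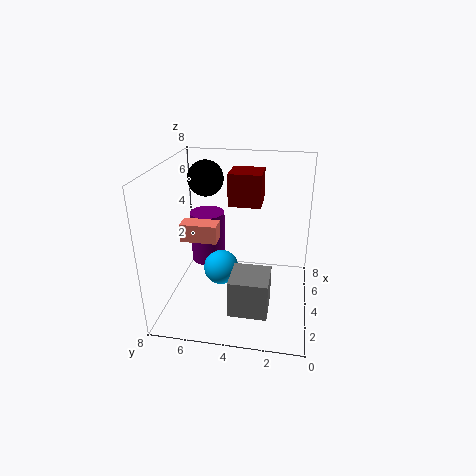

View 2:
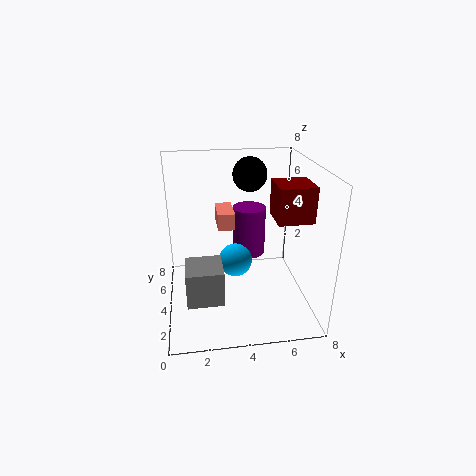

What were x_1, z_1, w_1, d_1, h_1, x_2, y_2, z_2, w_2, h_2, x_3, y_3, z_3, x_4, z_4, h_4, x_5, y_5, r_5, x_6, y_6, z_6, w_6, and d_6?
x_1 = 3; z_1 = 4; w_1 = 1; d_1 = 2; h_1 = 1; x_2 = 1; y_2 = 2; z_2 = 1; w_2 = 2; h_2 = 2; x_3 = 5; y_3 = 6; z_3 = 7; x_4 = 5; z_4 = 2; h_4 = 3; x_5 = 4; y_5 = 5; r_5 = 1; x_6 = 6; y_6 = 3; z_6 = 5; w_6 = 2; d_6 = 2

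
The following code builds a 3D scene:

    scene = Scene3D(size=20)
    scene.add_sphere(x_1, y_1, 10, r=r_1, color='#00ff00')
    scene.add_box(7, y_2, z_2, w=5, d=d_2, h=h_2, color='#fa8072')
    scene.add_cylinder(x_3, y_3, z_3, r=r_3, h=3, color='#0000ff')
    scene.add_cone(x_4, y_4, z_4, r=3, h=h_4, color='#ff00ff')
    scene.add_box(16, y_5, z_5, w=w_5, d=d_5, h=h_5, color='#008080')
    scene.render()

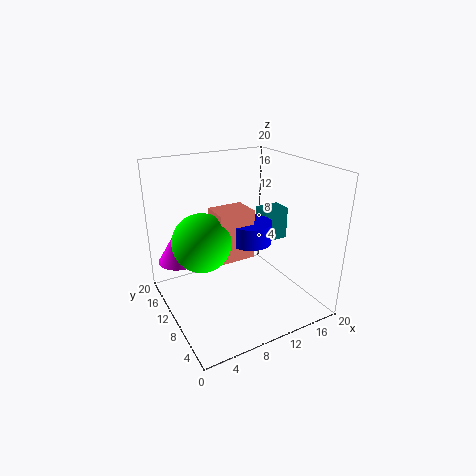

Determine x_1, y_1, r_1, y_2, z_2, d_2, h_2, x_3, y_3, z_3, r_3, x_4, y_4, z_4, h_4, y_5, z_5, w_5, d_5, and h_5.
x_1 = 5; y_1 = 11; r_1 = 4; y_2 = 9; z_2 = 7; d_2 = 4; h_2 = 7; x_3 = 12; y_3 = 10; z_3 = 9; r_3 = 3; x_4 = 3; y_4 = 15; z_4 = 6; h_4 = 5; y_5 = 12; z_5 = 7; w_5 = 4; d_5 = 3; h_5 = 5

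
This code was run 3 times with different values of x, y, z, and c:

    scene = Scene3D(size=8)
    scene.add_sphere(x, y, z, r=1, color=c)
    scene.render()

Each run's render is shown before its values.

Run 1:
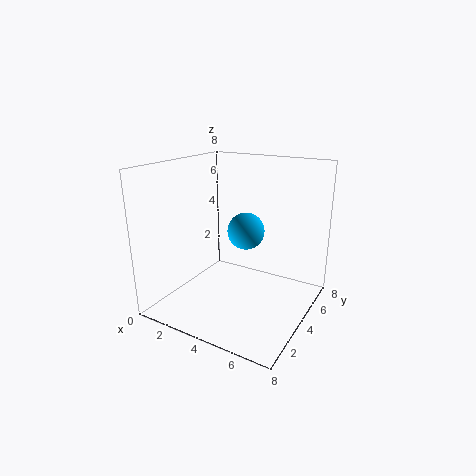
x = 4.5, y = 4, z = 4.5, c = 'deepskyblue'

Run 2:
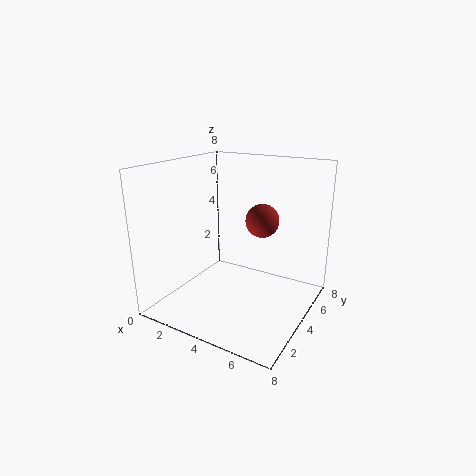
x = 4.5, y = 6, z = 4.5, c = 'brown'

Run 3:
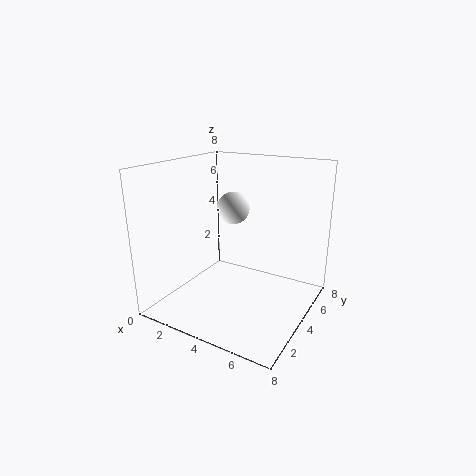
x = 2.5, y = 6, z = 5, c = 'white'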